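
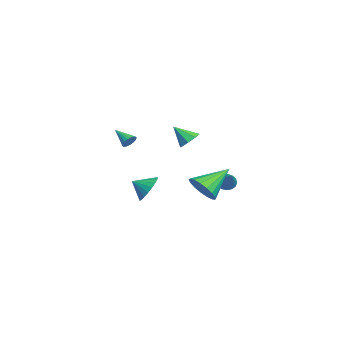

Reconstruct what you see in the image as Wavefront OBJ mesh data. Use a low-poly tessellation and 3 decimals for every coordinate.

v -0.349 3.104 -0.489
v -0.066 2.629 -0.746
v 0.889 3.356 0.409
v 0.01 2.855 -0.914
v 0.004 3.138 -0.985
v -0.083 3.413 -0.942
v -0.231 3.618 -0.796
v -0.406 3.704 -0.579
v -0.568 3.653 -0.341
v -0.68 3.477 -0.137
v -0.716 3.214 -0.014
v -0.668 2.927 0
v -0.546 2.68 -0.097
v -0.38 2.53 -0.285
v -0.207 2.511 -0.519
v 1.551 -1.249 -0.288
v 2.41 -1.063 0.145
v 1.469 -2.171 0.268
v 2.146 -0.886 0.4
v 1.779 -0.772 0.537
v 1.373 -0.74 0.53
v 0.998 -0.796 0.382
v 0.718 -0.93 0.118
v 0.582 -1.12 -0.216
v 0.613 -1.332 -0.562
v 0.807 -1.529 -0.862
v 1.129 -1.679 -1.062
v 1.524 -1.753 -1.128
v 1.924 -1.741 -1.049
v 2.259 -1.643 -0.839
v 2.472 -1.478 -0.533
v 2.525 -1.272 -0.185
v -1.887 1.096 2.185
v -1.153 0.982 2.29
v -2.173 0.164 3.175
v -1.36 1.401 2.623
v -1.876 1.641 2.7
v -2.398 1.562 2.474
v -2.62 1.21 2.079
v -2.413 0.791 1.746
v -1.897 0.551 1.669
v -1.375 0.63 1.895
v -3.308 -2.334 1.647
v -3.132 -2.126 2.09
v -4.052 -3.166 2.333
v -3.294 -2.011 2.054
v -3.459 -1.944 1.956
v -3.601 -1.937 1.811
v -3.698 -1.99 1.641
v -3.736 -2.096 1.472
v -3.708 -2.237 1.33
v -3.62 -2.394 1.236
v -3.484 -2.541 1.204
v -3.321 -2.657 1.24
v -3.157 -2.724 1.338
v -3.015 -2.731 1.483
v -2.918 -2.678 1.653
v -2.88 -2.572 1.822
v -2.908 -2.43 1.965
v -2.996 -2.274 2.059
v 4.336 1.593 0.719
v 5.043 1.463 1.413
v 3.464 3.067 1.881
v 5.226 1.799 1.125
v 5.205 2.087 0.743
v 4.984 2.262 0.356
v 4.616 2.284 0.052
v 4.182 2.147 -0.099
v 3.785 1.884 -0.063
v 3.513 1.553 0.152
v 3.43 1.232 0.497
v 3.554 0.994 0.893
v 3.858 0.892 1.249
v 4.271 0.951 1.483
v 4.698 1.158 1.543
f 2 1 4
f 2 4 3
f 4 1 5
f 4 5 3
f 5 1 6
f 5 6 3
f 6 1 7
f 6 7 3
f 7 1 8
f 7 8 3
f 8 1 9
f 8 9 3
f 9 1 10
f 9 10 3
f 10 1 11
f 10 11 3
f 11 1 12
f 11 12 3
f 12 1 13
f 12 13 3
f 13 1 14
f 13 14 3
f 14 1 15
f 14 15 3
f 15 1 2
f 15 2 3
f 17 16 19
f 17 19 18
f 19 16 20
f 19 20 18
f 20 16 21
f 20 21 18
f 21 16 22
f 21 22 18
f 22 16 23
f 22 23 18
f 23 16 24
f 23 24 18
f 24 16 25
f 24 25 18
f 25 16 26
f 25 26 18
f 26 16 27
f 26 27 18
f 27 16 28
f 27 28 18
f 28 16 29
f 28 29 18
f 29 16 30
f 29 30 18
f 30 16 31
f 30 31 18
f 31 16 32
f 31 32 18
f 32 16 17
f 32 17 18
f 34 33 36
f 34 36 35
f 36 33 37
f 36 37 35
f 37 33 38
f 37 38 35
f 38 33 39
f 38 39 35
f 39 33 40
f 39 40 35
f 40 33 41
f 40 41 35
f 41 33 42
f 41 42 35
f 42 33 34
f 42 34 35
f 44 43 46
f 44 46 45
f 46 43 47
f 46 47 45
f 47 43 48
f 47 48 45
f 48 43 49
f 48 49 45
f 49 43 50
f 49 50 45
f 50 43 51
f 50 51 45
f 51 43 52
f 51 52 45
f 52 43 53
f 52 53 45
f 53 43 54
f 53 54 45
f 54 43 55
f 54 55 45
f 55 43 56
f 55 56 45
f 56 43 57
f 56 57 45
f 57 43 58
f 57 58 45
f 58 43 59
f 58 59 45
f 59 43 60
f 59 60 45
f 60 43 44
f 60 44 45
f 62 61 64
f 62 64 63
f 64 61 65
f 64 65 63
f 65 61 66
f 65 66 63
f 66 61 67
f 66 67 63
f 67 61 68
f 67 68 63
f 68 61 69
f 68 69 63
f 69 61 70
f 69 70 63
f 70 61 71
f 70 71 63
f 71 61 72
f 71 72 63
f 72 61 73
f 72 73 63
f 73 61 74
f 73 74 63
f 74 61 75
f 74 75 63
f 75 61 62
f 75 62 63



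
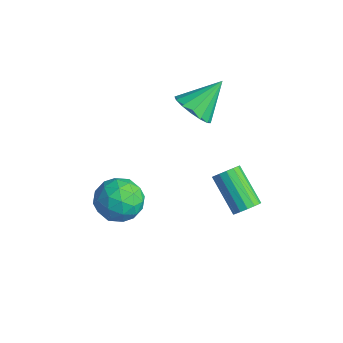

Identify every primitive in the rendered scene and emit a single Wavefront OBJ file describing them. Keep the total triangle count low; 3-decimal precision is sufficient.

v -1.089 -0.914 -3.251
v -0.44 -0.562 -2.416
v -1.26 -2.518 -2.444
v -0.611 -2.166 -1.609
v -1.631 -1.737 -1.741
v -1.526 -0.746 -2.24
v -0.174 -2.334 -2.62
v -0.069 -1.343 -3.119
v 0.125 -1.44 -2.025
v -0.776 -1.071 -1.482
v -0.924 -2.009 -3.378
v -1.825 -1.64 -2.835
v -0.749 -0.597 -2.904
v -0.951 -2.483 -1.956
v -1.55 -2.23 -2.034
v -1.169 -2.024 -1.542
v -1.387 -0.705 -2.801
v -1.006 -0.499 -2.31
v -1.707 -1.189 -1.914
v -0.694 -2.581 -2.55
v -0.313 -2.375 -2.059
v -0.531 -1.056 -3.318
v -0.15 -0.85 -2.826
v 0.007 -1.891 -2.946
v -0.036 -0.907 -2.184
v -0.137 -1.849 -1.709
v 0.12 -1.948 -2.304
v 0.182 -1.366 -2.597
v -0.566 -0.69 -1.864
v -0.666 -1.632 -1.39
v -1.266 -1.38 -1.468
v -1.204 -0.797 -1.761
v -0.234 -1.206 -1.635
v -1.034 -1.448 -3.47
v -1.134 -2.39 -2.996
v -0.496 -2.283 -3.099
v -0.434 -1.7 -3.392
v -1.563 -1.231 -3.151
v -1.664 -2.173 -2.676
v -1.882 -1.714 -2.263
v -1.82 -1.132 -2.556
v -1.466 -1.874 -3.225
v 2.064 2.776 -3.056
v 2.443 2.859 -2.559
v 0.874 2.887 -1.368
v 0.496 2.804 -1.864
v 2.371 3.16 -2.661
v 0.802 3.189 -1.47
v 2.216 3.358 -2.869
v 0.648 3.387 -1.678
v 2.021 3.4 -3.127
v 0.453 3.429 -1.936
v 1.838 3.275 -3.366
v 0.269 3.304 -2.175
v 1.715 3.016 -3.522
v 0.146 3.045 -2.33
v 1.686 2.693 -3.552
v 0.117 2.721 -2.361
v 1.758 2.391 -3.45
v 0.189 2.42 -2.259
v 1.912 2.193 -3.242
v 0.344 2.222 -2.051
v 2.107 2.151 -2.984
v 0.539 2.18 -1.793
v 2.291 2.276 -2.745
v 0.722 2.305 -1.554
v 2.414 2.535 -2.59
v 0.845 2.564 -1.398
v -1.866 2.757 0.382
v -1.507 3.336 -0.322
v -1.814 4.203 1.598
v -2.011 3.384 -0.357
v -2.476 3.263 -0.194
v -2.777 3.007 0.124
v -2.834 2.683 0.51
v -2.632 2.38 0.863
v -2.224 2.177 1.086
v -1.72 2.13 1.121
v -1.255 2.251 0.958
v -0.954 2.507 0.64
v -0.897 2.831 0.254
v -1.099 3.134 -0.099
f 1 38 17
f 38 12 41
f 17 41 6
f 38 41 17
f 1 17 13
f 17 6 18
f 13 18 2
f 17 18 13
f 1 13 22
f 13 2 23
f 22 23 8
f 13 23 22
f 1 22 34
f 22 8 37
f 34 37 11
f 22 37 34
f 1 34 38
f 34 11 42
f 38 42 12
f 34 42 38
f 2 18 29
f 18 6 32
f 29 32 10
f 18 32 29
f 6 41 19
f 41 12 40
f 19 40 5
f 41 40 19
f 12 42 39
f 42 11 35
f 39 35 3
f 42 35 39
f 11 37 36
f 37 8 24
f 36 24 7
f 37 24 36
f 8 23 28
f 23 2 25
f 28 25 9
f 23 25 28
f 4 30 16
f 30 10 31
f 16 31 5
f 30 31 16
f 4 16 14
f 16 5 15
f 14 15 3
f 16 15 14
f 4 14 21
f 14 3 20
f 21 20 7
f 14 20 21
f 4 21 26
f 21 7 27
f 26 27 9
f 21 27 26
f 4 26 30
f 26 9 33
f 30 33 10
f 26 33 30
f 5 31 19
f 31 10 32
f 19 32 6
f 31 32 19
f 3 15 39
f 15 5 40
f 39 40 12
f 15 40 39
f 7 20 36
f 20 3 35
f 36 35 11
f 20 35 36
f 9 27 28
f 27 7 24
f 28 24 8
f 27 24 28
f 10 33 29
f 33 9 25
f 29 25 2
f 33 25 29
f 44 43 47
f 44 47 45
f 45 47 48
f 45 48 46
f 47 43 49
f 47 49 48
f 48 49 50
f 48 50 46
f 49 43 51
f 49 51 50
f 50 51 52
f 50 52 46
f 51 43 53
f 51 53 52
f 52 53 54
f 52 54 46
f 53 43 55
f 53 55 54
f 54 55 56
f 54 56 46
f 55 43 57
f 55 57 56
f 56 57 58
f 56 58 46
f 57 43 59
f 57 59 58
f 58 59 60
f 58 60 46
f 59 43 61
f 59 61 60
f 60 61 62
f 60 62 46
f 61 43 63
f 61 63 62
f 62 63 64
f 62 64 46
f 63 43 65
f 63 65 64
f 64 65 66
f 64 66 46
f 65 43 67
f 65 67 66
f 66 67 68
f 66 68 46
f 67 43 44
f 67 44 68
f 68 44 45
f 68 45 46
f 70 69 72
f 70 72 71
f 72 69 73
f 72 73 71
f 73 69 74
f 73 74 71
f 74 69 75
f 74 75 71
f 75 69 76
f 75 76 71
f 76 69 77
f 76 77 71
f 77 69 78
f 77 78 71
f 78 69 79
f 78 79 71
f 79 69 80
f 79 80 71
f 80 69 81
f 80 81 71
f 81 69 82
f 81 82 71
f 82 69 70
f 82 70 71



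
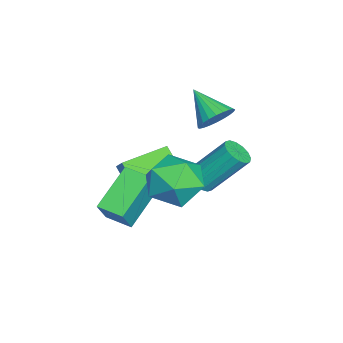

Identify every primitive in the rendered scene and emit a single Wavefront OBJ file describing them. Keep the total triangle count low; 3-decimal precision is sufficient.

v -2.448 -0.302 -3.831
v -3.274 -1.167 -2.651
v -3.585 1.191 -3.531
v -4.41 0.326 -2.351
v -1.79 0.054 -3.109
v -2.615 -0.811 -1.929
v -2.926 1.547 -2.809
v -3.752 0.682 -1.629
v -0.619 -1.052 -3.489
v -2.147 -0.295 -2.37
v -0.208 -0.039 -3.613
v -1.737 0.718 -2.494
v 0.137 -1.218 -2.346
v -1.392 -0.461 -1.227
v 0.547 -0.205 -2.47
v -0.981 0.552 -1.351
v -1.88 2.183 -1.998
v -1.276 2.079 -1.849
v -1.437 3.433 -0.253
v -2.04 3.537 -0.402
v -1.269 2.328 -2.06
v -1.43 3.682 -0.463
v -1.426 2.538 -2.254
v -1.587 3.892 -0.657
v -1.704 2.653 -2.379
v -1.865 4.007 -0.783
v -2.029 2.642 -2.403
v -2.19 3.996 -0.806
v -2.314 2.508 -2.318
v -2.475 3.862 -0.721
v -2.483 2.287 -2.147
v -2.644 3.641 -0.551
v -2.49 2.038 -1.937
v -2.651 3.392 -0.34
v -2.333 1.828 -1.743
v -2.494 3.182 -0.146
v -2.055 1.713 -1.617
v -2.216 3.067 -0.021
v -1.73 1.724 -1.594
v -1.891 3.078 0.003
v -1.445 1.858 -1.679
v -1.606 3.212 -0.082
v -2.62 2.676 0.88
v -2.237 2.056 0.575
v -3.46 1.704 1.8
v -2.056 2.126 0.814
v -1.961 2.28 1.064
v -1.966 2.494 1.286
v -2.071 2.736 1.446
v -2.259 2.969 1.519
v -2.502 3.157 1.496
v -2.763 3.272 1.379
v -3.002 3.296 1.186
v -3.183 3.226 0.946
v -3.278 3.072 0.697
v -3.273 2.858 0.475
v -3.168 2.616 0.315
v -2.98 2.383 0.241
v -2.737 2.195 0.265
v -2.476 2.08 0.382
v -0.568 1.519 -0.687
v 0.146 2.414 -1.109
v 0.894 0.906 0.489
v 1.608 1.801 0.067
v 0.646 2.068 0.769
v -0.257 2.446 0.042
v 1.297 0.874 -0.662
v 0.394 1.252 -1.389
v 1.299 2.015 -1.093
v 0.897 2.752 -0.209
v 0.143 0.568 -0.411
v -0.259 1.305 0.473
f 2 4 1
f 5 2 1
f 1 4 3
f 3 5 1
f 2 8 4
f 6 2 5
f 6 8 2
f 4 8 3
f 7 5 3
f 3 8 7
f 7 6 5
f 8 6 7
f 10 12 9
f 13 10 9
f 9 12 11
f 11 13 9
f 10 16 12
f 14 10 13
f 14 16 10
f 12 16 11
f 15 13 11
f 11 16 15
f 15 14 13
f 16 14 15
f 18 17 21
f 18 21 19
f 19 21 22
f 19 22 20
f 21 17 23
f 21 23 22
f 22 23 24
f 22 24 20
f 23 17 25
f 23 25 24
f 24 25 26
f 24 26 20
f 25 17 27
f 25 27 26
f 26 27 28
f 26 28 20
f 27 17 29
f 27 29 28
f 28 29 30
f 28 30 20
f 29 17 31
f 29 31 30
f 30 31 32
f 30 32 20
f 31 17 33
f 31 33 32
f 32 33 34
f 32 34 20
f 33 17 35
f 33 35 34
f 34 35 36
f 34 36 20
f 35 17 37
f 35 37 36
f 36 37 38
f 36 38 20
f 37 17 39
f 37 39 38
f 38 39 40
f 38 40 20
f 39 17 41
f 39 41 40
f 40 41 42
f 40 42 20
f 41 17 18
f 41 18 42
f 42 18 19
f 42 19 20
f 44 43 46
f 44 46 45
f 46 43 47
f 46 47 45
f 47 43 48
f 47 48 45
f 48 43 49
f 48 49 45
f 49 43 50
f 49 50 45
f 50 43 51
f 50 51 45
f 51 43 52
f 51 52 45
f 52 43 53
f 52 53 45
f 53 43 54
f 53 54 45
f 54 43 55
f 54 55 45
f 55 43 56
f 55 56 45
f 56 43 57
f 56 57 45
f 57 43 58
f 57 58 45
f 58 43 59
f 58 59 45
f 59 43 60
f 59 60 45
f 60 43 44
f 60 44 45
f 61 72 66
f 61 66 62
f 61 62 68
f 61 68 71
f 61 71 72
f 62 66 70
f 66 72 65
f 72 71 63
f 71 68 67
f 68 62 69
f 64 70 65
f 64 65 63
f 64 63 67
f 64 67 69
f 64 69 70
f 65 70 66
f 63 65 72
f 67 63 71
f 69 67 68
f 70 69 62



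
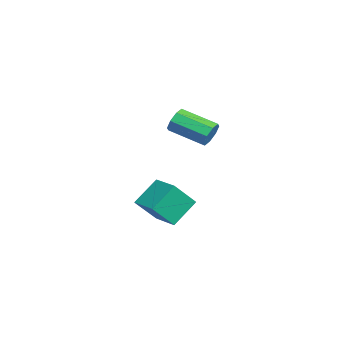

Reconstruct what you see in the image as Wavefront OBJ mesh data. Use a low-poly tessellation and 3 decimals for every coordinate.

v 0.758 -0.539 3.56
v 1.215 -0.492 4.202
v 0.36 -2.274 4.942
v -0.098 -2.321 4.3
v 0.686 -0.209 4.274
v -0.169 -1.99 5.014
v 0.199 -0.119 3.928
v -0.656 -1.9 4.667
v 0.039 -0.275 3.366
v -0.816 -2.056 4.106
v 0.3 -0.586 2.918
v -0.555 -2.368 3.658
v 0.829 -0.87 2.846
v -0.026 -2.651 3.586
v 1.316 -0.96 3.193
v 0.461 -2.741 3.932
v 1.476 -0.804 3.754
v 0.621 -2.585 4.494
v -2.727 -2.078 -2.287
v -2.194 -3.221 -0.853
v -1.297 -1.194 -2.114
v -0.764 -2.337 -0.68
v -1.856 -3.243 -3.54
v -1.323 -4.386 -2.106
v -0.426 -2.359 -3.367
v 0.107 -3.502 -1.933
f 2 1 5
f 2 5 3
f 3 5 6
f 3 6 4
f 5 1 7
f 5 7 6
f 6 7 8
f 6 8 4
f 7 1 9
f 7 9 8
f 8 9 10
f 8 10 4
f 9 1 11
f 9 11 10
f 10 11 12
f 10 12 4
f 11 1 13
f 11 13 12
f 12 13 14
f 12 14 4
f 13 1 15
f 13 15 14
f 14 15 16
f 14 16 4
f 15 1 17
f 15 17 16
f 16 17 18
f 16 18 4
f 17 1 2
f 17 2 18
f 18 2 3
f 18 3 4
f 20 22 19
f 23 20 19
f 19 22 21
f 21 23 19
f 20 26 22
f 24 20 23
f 24 26 20
f 22 26 21
f 25 23 21
f 21 26 25
f 25 24 23
f 26 24 25



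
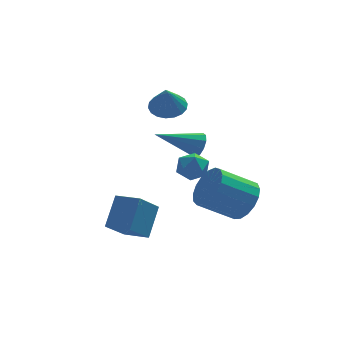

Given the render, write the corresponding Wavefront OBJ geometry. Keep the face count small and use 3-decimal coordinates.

v 1.331 2.917 3.327
v 1.847 2.238 3.111
v 1.149 2.363 4.633
v 2.101 2.497 3.257
v 2.203 2.84 3.416
v 2.132 3.198 3.558
v 1.902 3.501 3.654
v 1.559 3.687 3.685
v 1.171 3.721 3.646
v 0.815 3.596 3.543
v 0.56 3.336 3.398
v 0.459 2.993 3.238
v 0.53 2.635 3.096
v 0.759 2.333 3
v 1.102 2.146 2.969
v 1.49 2.112 3.008
v 3.952 -1.314 -0.522
v 4.416 -0.644 0.202
v 2.772 -0.676 1.286
v 2.308 -1.346 0.562
v 4.187 -0.322 -0.138
v 2.542 -0.353 0.946
v 3.903 -0.226 -0.565
v 2.258 -0.258 0.519
v 3.631 -0.38 -0.983
v 1.986 -0.412 0.101
v 3.432 -0.748 -1.295
v 1.788 -0.78 -0.211
v 3.353 -1.246 -1.43
v 1.708 -1.277 -0.346
v 3.411 -1.759 -1.357
v 1.766 -1.791 -0.273
v 3.593 -2.171 -1.092
v 1.948 -2.202 -0.009
v 3.857 -2.386 -0.698
v 2.212 -2.417 0.386
v 4.143 -2.356 -0.262
v 2.499 -2.387 0.822
v 4.386 -2.087 0.113
v 2.741 -2.118 1.197
v 4.529 -1.641 0.343
v 2.884 -1.672 1.427
v 4.54 -1.12 0.375
v 2.895 -1.152 1.459
v 2.07 -0.704 2.756
v 2.305 -0.332 3.274
v 0.15 -0.676 3.604
v 2.176 -0.069 2.973
v 2.007 -0.048 2.589
v 1.862 -0.278 2.269
v 1.797 -0.671 2.134
v 1.836 -1.077 2.238
v 1.965 -1.34 2.539
v 2.134 -1.361 2.923
v 2.279 -1.13 3.243
v 2.344 -0.737 3.378
v 1.582 -2.229 3.203
v 2.08 -2.785 2.987
v 0.72 -2.695 2.413
v 1.218 -3.251 2.197
v 0.916 -3.257 2.914
v 1.448 -2.969 3.402
v 1.352 -2.511 1.998
v 1.884 -2.223 2.486
v 1.938 -2.96 2.242
v 1.669 -3.421 2.808
v 1.131 -2.059 2.592
v 0.862 -2.52 3.158
v -2.115 -1.305 -1.493
v -1.505 -0.278 -0.255
v -1.186 -0.506 -2.613
v -0.576 0.52 -1.375
v -1.164 -2.12 -1.285
v -0.554 -1.094 -0.047
v -0.235 -1.322 -2.405
v 0.375 -0.295 -1.167
f 2 1 4
f 2 4 3
f 4 1 5
f 4 5 3
f 5 1 6
f 5 6 3
f 6 1 7
f 6 7 3
f 7 1 8
f 7 8 3
f 8 1 9
f 8 9 3
f 9 1 10
f 9 10 3
f 10 1 11
f 10 11 3
f 11 1 12
f 11 12 3
f 12 1 13
f 12 13 3
f 13 1 14
f 13 14 3
f 14 1 15
f 14 15 3
f 15 1 16
f 15 16 3
f 16 1 2
f 16 2 3
f 18 17 21
f 18 21 19
f 19 21 22
f 19 22 20
f 21 17 23
f 21 23 22
f 22 23 24
f 22 24 20
f 23 17 25
f 23 25 24
f 24 25 26
f 24 26 20
f 25 17 27
f 25 27 26
f 26 27 28
f 26 28 20
f 27 17 29
f 27 29 28
f 28 29 30
f 28 30 20
f 29 17 31
f 29 31 30
f 30 31 32
f 30 32 20
f 31 17 33
f 31 33 32
f 32 33 34
f 32 34 20
f 33 17 35
f 33 35 34
f 34 35 36
f 34 36 20
f 35 17 37
f 35 37 36
f 36 37 38
f 36 38 20
f 37 17 39
f 37 39 38
f 38 39 40
f 38 40 20
f 39 17 41
f 39 41 40
f 40 41 42
f 40 42 20
f 41 17 43
f 41 43 42
f 42 43 44
f 42 44 20
f 43 17 18
f 43 18 44
f 44 18 19
f 44 19 20
f 46 45 48
f 46 48 47
f 48 45 49
f 48 49 47
f 49 45 50
f 49 50 47
f 50 45 51
f 50 51 47
f 51 45 52
f 51 52 47
f 52 45 53
f 52 53 47
f 53 45 54
f 53 54 47
f 54 45 55
f 54 55 47
f 55 45 56
f 55 56 47
f 56 45 46
f 56 46 47
f 57 68 62
f 57 62 58
f 57 58 64
f 57 64 67
f 57 67 68
f 58 62 66
f 62 68 61
f 68 67 59
f 67 64 63
f 64 58 65
f 60 66 61
f 60 61 59
f 60 59 63
f 60 63 65
f 60 65 66
f 61 66 62
f 59 61 68
f 63 59 67
f 65 63 64
f 66 65 58
f 70 72 69
f 73 70 69
f 69 72 71
f 71 73 69
f 70 76 72
f 74 70 73
f 74 76 70
f 72 76 71
f 75 73 71
f 71 76 75
f 75 74 73
f 76 74 75



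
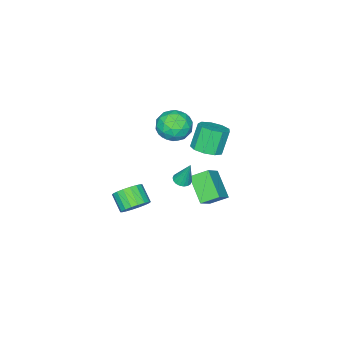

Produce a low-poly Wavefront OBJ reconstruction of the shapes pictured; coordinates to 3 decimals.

v -0.86 -0.104 4.132
v -0.13 -0.476 3.257
v -1.33 -1.944 4.523
v -0.6 -2.316 3.648
v -0.143 -1.831 4.644
v 0.147 -0.693 4.403
v -1.607 -1.727 3.377
v -1.317 -0.589 3.136
v -0.592 -1.479 2.791
v 0.313 -1.543 3.574
v -1.773 -0.877 4.206
v -0.868 -0.941 4.989
v -0.454 -0.128 3.66
v -1.006 -2.292 4.12
v -0.737 -2.007 4.705
v -0.308 -2.225 4.191
v -0.291 -0.256 4.334
v 0.138 -0.475 3.82
v 0.131 -1.272 4.635
v -1.598 -1.945 3.96
v -1.169 -2.164 3.446
v -1.152 -0.195 3.589
v -0.723 -0.413 3.075
v -1.591 -1.148 3.145
v -0.296 -0.936 2.872
v -0.572 -2.018 3.102
v -1.164 -1.671 2.942
v -0.994 -1.003 2.801
v 0.236 -0.974 3.332
v -0.04 -2.056 3.562
v 0.228 -1.771 4.148
v 0.399 -1.102 4.006
v -0.035 -1.564 3.058
v -1.42 -0.364 4.218
v -1.696 -1.446 4.448
v -1.859 -1.318 3.774
v -1.688 -0.649 3.632
v -0.888 -0.402 4.678
v -1.164 -1.484 4.908
v -0.466 -1.417 4.979
v -0.296 -0.749 4.838
v -1.425 -0.856 4.722
v -4.066 -1.991 -3.664
v -4.787 -1.09 -3.023
v -3.321 -0.492 -4.932
v -4.041 0.409 -4.291
v -2.799 -1.729 -2.609
v -3.519 -0.828 -1.968
v -2.053 -0.23 -3.877
v -2.774 0.671 -3.236
v -0.979 1.058 2.713
v -0.44 0.264 2.955
v -1.222 0.207 4.509
v -1.761 1.002 4.267
v -0.116 0.829 3.14
v -0.897 0.772 4.693
v -0.195 1.501 3.124
v -0.977 1.444 4.678
v -0.641 1.966 2.917
v -1.423 1.909 4.47
v -1.245 2.007 2.614
v -2.027 1.95 4.167
v -1.725 1.603 2.358
v -2.507 1.546 3.911
v -1.856 0.945 2.268
v -2.638 0.888 3.821
v -1.576 0.34 2.386
v -2.358 0.283 3.94
v -1.017 0.071 2.658
v -1.799 0.014 4.211
v 2.514 2.123 2.85
v 3.084 2.12 2.868
v 2.466 2.697 4.45
v 3.031 2.353 2.783
v 2.876 2.541 2.711
v 2.65 2.646 2.667
v 2.396 2.647 2.659
v 2.166 2.545 2.689
v 2.005 2.359 2.75
v 1.944 2.127 2.832
v 1.997 1.893 2.917
v 2.151 1.706 2.989
v 2.378 1.601 3.033
v 2.632 1.599 3.042
v 2.862 1.702 3.012
v 3.023 1.887 2.95
v 0.428 -3.329 -4.326
v 1.129 -3.043 -3.672
v 0.732 -4.064 -2.8
v 0.032 -4.351 -3.454
v 0.775 -2.802 -3.55
v 0.378 -3.823 -2.678
v 0.353 -2.665 -3.582
v -0.044 -3.686 -2.711
v -0.055 -2.66 -3.761
v -0.451 -3.681 -2.89
v -0.366 -2.787 -4.053
v -0.763 -3.809 -3.181
v -0.52 -3.022 -4.398
v -0.917 -4.043 -3.526
v -0.487 -3.318 -4.729
v -0.884 -4.339 -3.857
v -0.272 -3.616 -4.98
v -0.669 -4.637 -4.108
v 0.082 -3.857 -5.102
v -0.315 -4.878 -4.23
v 0.504 -3.994 -5.069
v 0.107 -5.015 -4.198
v 0.911 -3.999 -4.89
v 0.515 -5.02 -4.019
v 1.223 -3.871 -4.599
v 0.826 -4.893 -3.727
v 1.377 -3.637 -4.254
v 0.98 -4.658 -3.382
v 1.344 -3.341 -3.923
v 0.947 -4.362 -3.051
f 1 38 17
f 38 12 41
f 17 41 6
f 38 41 17
f 1 17 13
f 17 6 18
f 13 18 2
f 17 18 13
f 1 13 22
f 13 2 23
f 22 23 8
f 13 23 22
f 1 22 34
f 22 8 37
f 34 37 11
f 22 37 34
f 1 34 38
f 34 11 42
f 38 42 12
f 34 42 38
f 2 18 29
f 18 6 32
f 29 32 10
f 18 32 29
f 6 41 19
f 41 12 40
f 19 40 5
f 41 40 19
f 12 42 39
f 42 11 35
f 39 35 3
f 42 35 39
f 11 37 36
f 37 8 24
f 36 24 7
f 37 24 36
f 8 23 28
f 23 2 25
f 28 25 9
f 23 25 28
f 4 30 16
f 30 10 31
f 16 31 5
f 30 31 16
f 4 16 14
f 16 5 15
f 14 15 3
f 16 15 14
f 4 14 21
f 14 3 20
f 21 20 7
f 14 20 21
f 4 21 26
f 21 7 27
f 26 27 9
f 21 27 26
f 4 26 30
f 26 9 33
f 30 33 10
f 26 33 30
f 5 31 19
f 31 10 32
f 19 32 6
f 31 32 19
f 3 15 39
f 15 5 40
f 39 40 12
f 15 40 39
f 7 20 36
f 20 3 35
f 36 35 11
f 20 35 36
f 9 27 28
f 27 7 24
f 28 24 8
f 27 24 28
f 10 33 29
f 33 9 25
f 29 25 2
f 33 25 29
f 44 46 43
f 47 44 43
f 43 46 45
f 45 47 43
f 44 50 46
f 48 44 47
f 48 50 44
f 46 50 45
f 49 47 45
f 45 50 49
f 49 48 47
f 50 48 49
f 52 51 55
f 52 55 53
f 53 55 56
f 53 56 54
f 55 51 57
f 55 57 56
f 56 57 58
f 56 58 54
f 57 51 59
f 57 59 58
f 58 59 60
f 58 60 54
f 59 51 61
f 59 61 60
f 60 61 62
f 60 62 54
f 61 51 63
f 61 63 62
f 62 63 64
f 62 64 54
f 63 51 65
f 63 65 64
f 64 65 66
f 64 66 54
f 65 51 67
f 65 67 66
f 66 67 68
f 66 68 54
f 67 51 69
f 67 69 68
f 68 69 70
f 68 70 54
f 69 51 52
f 69 52 70
f 70 52 53
f 70 53 54
f 72 71 74
f 72 74 73
f 74 71 75
f 74 75 73
f 75 71 76
f 75 76 73
f 76 71 77
f 76 77 73
f 77 71 78
f 77 78 73
f 78 71 79
f 78 79 73
f 79 71 80
f 79 80 73
f 80 71 81
f 80 81 73
f 81 71 82
f 81 82 73
f 82 71 83
f 82 83 73
f 83 71 84
f 83 84 73
f 84 71 85
f 84 85 73
f 85 71 86
f 85 86 73
f 86 71 72
f 86 72 73
f 88 87 91
f 88 91 89
f 89 91 92
f 89 92 90
f 91 87 93
f 91 93 92
f 92 93 94
f 92 94 90
f 93 87 95
f 93 95 94
f 94 95 96
f 94 96 90
f 95 87 97
f 95 97 96
f 96 97 98
f 96 98 90
f 97 87 99
f 97 99 98
f 98 99 100
f 98 100 90
f 99 87 101
f 99 101 100
f 100 101 102
f 100 102 90
f 101 87 103
f 101 103 102
f 102 103 104
f 102 104 90
f 103 87 105
f 103 105 104
f 104 105 106
f 104 106 90
f 105 87 107
f 105 107 106
f 106 107 108
f 106 108 90
f 107 87 109
f 107 109 108
f 108 109 110
f 108 110 90
f 109 87 111
f 109 111 110
f 110 111 112
f 110 112 90
f 111 87 113
f 111 113 112
f 112 113 114
f 112 114 90
f 113 87 115
f 113 115 114
f 114 115 116
f 114 116 90
f 115 87 88
f 115 88 116
f 116 88 89
f 116 89 90



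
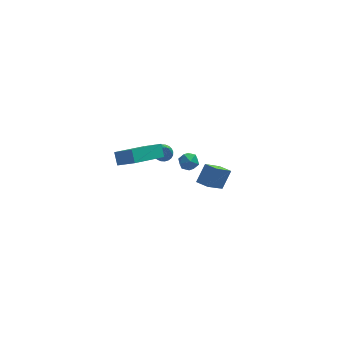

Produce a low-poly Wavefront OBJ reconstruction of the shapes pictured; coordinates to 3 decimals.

v -1.433 3.286 -0.497
v -1.048 3.663 -0.282
v -1.287 2.414 0.777
v -1.242 3.748 -0.202
v -1.465 3.762 -0.167
v -1.683 3.704 -0.182
v -1.863 3.582 -0.245
v -1.978 3.415 -0.346
v -2.009 3.228 -0.47
v -1.953 3.05 -0.599
v -1.817 2.909 -0.711
v -1.623 2.824 -0.791
v -1.4 2.81 -0.826
v -1.182 2.868 -0.811
v -1.002 2.99 -0.748
v -0.887 3.157 -0.647
v -0.856 3.344 -0.523
v -0.912 3.521 -0.395
v -1.033 -0.022 2.159
v -0.547 0.07 1.734
v -0.493 -0.81 2.606
v -0.007 -0.718 2.181
v -0.128 -0.271 2.64
v -0.462 0.216 2.364
v -0.578 -0.956 1.976
v -0.912 -0.469 1.7
v -0.266 -0.507 1.621
v 0.012 -0.084 2.032
v -1.052 -0.656 2.308
v -0.774 -0.233 2.719
v 1.984 3.171 -4.282
v 0.961 2.169 -2.929
v 1.41 3.728 -4.303
v 0.387 2.726 -2.95
v 2.593 3.834 -3.33
v 1.57 2.832 -1.977
v 2.019 4.391 -3.351
v 0.996 3.389 -1.998
v -4.525 -1.544 3.554
v -3.681 -2.294 4.381
v -4.615 -0.973 4.164
v -3.77 -1.724 4.991
v -2.81 -0.456 2.789
v -1.965 -1.207 3.616
v -2.899 0.114 3.399
v -2.055 -0.636 4.226
f 2 1 4
f 2 4 3
f 4 1 5
f 4 5 3
f 5 1 6
f 5 6 3
f 6 1 7
f 6 7 3
f 7 1 8
f 7 8 3
f 8 1 9
f 8 9 3
f 9 1 10
f 9 10 3
f 10 1 11
f 10 11 3
f 11 1 12
f 11 12 3
f 12 1 13
f 12 13 3
f 13 1 14
f 13 14 3
f 14 1 15
f 14 15 3
f 15 1 16
f 15 16 3
f 16 1 17
f 16 17 3
f 17 1 18
f 17 18 3
f 18 1 2
f 18 2 3
f 19 30 24
f 19 24 20
f 19 20 26
f 19 26 29
f 19 29 30
f 20 24 28
f 24 30 23
f 30 29 21
f 29 26 25
f 26 20 27
f 22 28 23
f 22 23 21
f 22 21 25
f 22 25 27
f 22 27 28
f 23 28 24
f 21 23 30
f 25 21 29
f 27 25 26
f 28 27 20
f 32 34 31
f 35 32 31
f 31 34 33
f 33 35 31
f 32 38 34
f 36 32 35
f 36 38 32
f 34 38 33
f 37 35 33
f 33 38 37
f 37 36 35
f 38 36 37
f 40 42 39
f 43 40 39
f 39 42 41
f 41 43 39
f 40 46 42
f 44 40 43
f 44 46 40
f 42 46 41
f 45 43 41
f 41 46 45
f 45 44 43
f 46 44 45



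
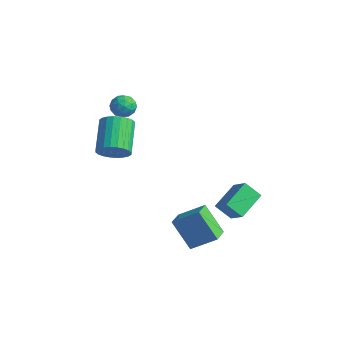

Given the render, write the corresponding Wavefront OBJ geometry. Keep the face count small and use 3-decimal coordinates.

v -0.53 -1.507 0.825
v -0.002 -1.693 1.606
v -1.203 -0.359 2.735
v -1.73 -0.173 1.955
v 0.183 -1.402 1.46
v -1.017 -0.068 2.589
v 0.26 -1.127 1.217
v -0.94 0.206 2.346
v 0.217 -0.91 0.915
v -0.983 0.423 2.044
v 0.06 -0.784 0.599
v -1.14 0.55 1.728
v -0.187 -0.768 0.318
v -1.387 0.566 1.447
v -0.486 -0.864 0.114
v -1.686 0.469 1.243
v -0.791 -1.058 0.018
v -1.992 0.275 1.147
v -1.057 -1.321 0.045
v -2.258 0.013 1.174
v -1.243 -1.612 0.191
v -2.443 -0.278 1.32
v -1.32 -1.886 0.434
v -2.52 -0.553 1.563
v -1.277 -2.103 0.736
v -2.477 -0.77 1.865
v -1.12 -2.23 1.052
v -2.32 -0.896 2.181
v -0.873 -2.246 1.333
v -2.073 -0.912 2.462
v -0.574 -2.149 1.537
v -1.774 -0.816 2.666
v -0.268 -1.955 1.633
v -1.469 -0.622 2.762
v 3.847 2.89 -4.402
v 3.085 2.425 -3.584
v 3.581 4.551 -3.706
v 2.82 4.086 -2.888
v 4.9 2.694 -3.532
v 4.139 2.229 -2.714
v 4.635 4.355 -2.836
v 3.873 3.89 -2.018
v -1.899 0.829 3.288
v -1.194 0.757 2.994
v -2.066 -0.397 3.186
v -1.361 -0.469 2.892
v -1.451 -0.278 3.63
v -1.348 0.48 3.693
v -1.912 -0.12 2.487
v -1.809 0.638 2.55
v -1.201 0.171 2.499
v -0.917 0.073 3.205
v -2.343 0.287 2.975
v -2.059 0.189 3.681
v -1.532 0.901 3.15
v -1.728 -0.541 3.03
v -1.781 -0.429 3.464
v -1.367 -0.471 3.291
v -1.623 0.738 3.561
v -1.208 0.696 3.388
v -1.36 0.087 3.762
v -2.052 -0.336 2.792
v -1.637 -0.378 2.619
v -1.893 0.831 2.889
v -1.479 0.789 2.716
v -1.9 0.273 2.418
v -1.122 0.514 2.686
v -1.22 -0.207 2.626
v -1.544 -0.002 2.388
v -1.483 0.444 2.425
v -0.955 0.457 3.101
v -1.053 -0.264 3.041
v -1.106 -0.152 3.475
v -1.045 0.294 3.512
v -0.959 0.112 2.81
v -2.207 0.624 3.139
v -2.305 -0.097 3.079
v -2.215 0.066 2.668
v -2.154 0.512 2.705
v -2.04 0.567 3.554
v -2.138 -0.154 3.494
v -1.777 -0.084 3.755
v -1.716 0.362 3.792
v -2.301 0.248 3.37
v 4.271 -0.494 -4.754
v 3.061 -0.69 -3.174
v 3.695 0.522 -5.069
v 2.484 0.326 -3.489
v 5.356 0.414 -3.811
v 4.145 0.218 -2.231
v 4.779 1.43 -4.126
v 3.569 1.234 -2.546
f 2 1 5
f 2 5 3
f 3 5 6
f 3 6 4
f 5 1 7
f 5 7 6
f 6 7 8
f 6 8 4
f 7 1 9
f 7 9 8
f 8 9 10
f 8 10 4
f 9 1 11
f 9 11 10
f 10 11 12
f 10 12 4
f 11 1 13
f 11 13 12
f 12 13 14
f 12 14 4
f 13 1 15
f 13 15 14
f 14 15 16
f 14 16 4
f 15 1 17
f 15 17 16
f 16 17 18
f 16 18 4
f 17 1 19
f 17 19 18
f 18 19 20
f 18 20 4
f 19 1 21
f 19 21 20
f 20 21 22
f 20 22 4
f 21 1 23
f 21 23 22
f 22 23 24
f 22 24 4
f 23 1 25
f 23 25 24
f 24 25 26
f 24 26 4
f 25 1 27
f 25 27 26
f 26 27 28
f 26 28 4
f 27 1 29
f 27 29 28
f 28 29 30
f 28 30 4
f 29 1 31
f 29 31 30
f 30 31 32
f 30 32 4
f 31 1 33
f 31 33 32
f 32 33 34
f 32 34 4
f 33 1 2
f 33 2 34
f 34 2 3
f 34 3 4
f 36 38 35
f 39 36 35
f 35 38 37
f 37 39 35
f 36 42 38
f 40 36 39
f 40 42 36
f 38 42 37
f 41 39 37
f 37 42 41
f 41 40 39
f 42 40 41
f 43 80 59
f 80 54 83
f 59 83 48
f 80 83 59
f 43 59 55
f 59 48 60
f 55 60 44
f 59 60 55
f 43 55 64
f 55 44 65
f 64 65 50
f 55 65 64
f 43 64 76
f 64 50 79
f 76 79 53
f 64 79 76
f 43 76 80
f 76 53 84
f 80 84 54
f 76 84 80
f 44 60 71
f 60 48 74
f 71 74 52
f 60 74 71
f 48 83 61
f 83 54 82
f 61 82 47
f 83 82 61
f 54 84 81
f 84 53 77
f 81 77 45
f 84 77 81
f 53 79 78
f 79 50 66
f 78 66 49
f 79 66 78
f 50 65 70
f 65 44 67
f 70 67 51
f 65 67 70
f 46 72 58
f 72 52 73
f 58 73 47
f 72 73 58
f 46 58 56
f 58 47 57
f 56 57 45
f 58 57 56
f 46 56 63
f 56 45 62
f 63 62 49
f 56 62 63
f 46 63 68
f 63 49 69
f 68 69 51
f 63 69 68
f 46 68 72
f 68 51 75
f 72 75 52
f 68 75 72
f 47 73 61
f 73 52 74
f 61 74 48
f 73 74 61
f 45 57 81
f 57 47 82
f 81 82 54
f 57 82 81
f 49 62 78
f 62 45 77
f 78 77 53
f 62 77 78
f 51 69 70
f 69 49 66
f 70 66 50
f 69 66 70
f 52 75 71
f 75 51 67
f 71 67 44
f 75 67 71
f 86 88 85
f 89 86 85
f 85 88 87
f 87 89 85
f 86 92 88
f 90 86 89
f 90 92 86
f 88 92 87
f 91 89 87
f 87 92 91
f 91 90 89
f 92 90 91



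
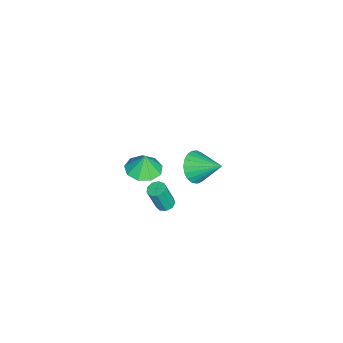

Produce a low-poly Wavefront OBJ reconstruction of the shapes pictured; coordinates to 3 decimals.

v -3.201 1.952 -4.201
v -2.3 1.48 -3.904
v -2.699 3.488 -3.279
v -2.182 1.67 -4.284
v -2.241 1.909 -4.65
v -2.466 2.155 -4.938
v -2.818 2.366 -5.099
v -3.236 2.506 -5.104
v -3.648 2.55 -4.954
v -3.982 2.491 -4.673
v -4.182 2.338 -4.311
v -4.212 2.119 -3.929
v -4.066 1.871 -3.595
v -3.772 1.637 -3.366
v -3.378 1.457 -3.281
v -2.954 1.363 -3.355
v -2.572 1.371 -3.575
v 2.455 1.3 -1.4
v 2.921 1.085 -1.533
v 3.151 0.644 -0.012
v 2.685 0.86 0.12
v 2.967 1.432 -1.439
v 3.197 0.992 0.081
v 2.774 1.718 -1.328
v 3.003 1.277 0.193
v 2.431 1.808 -1.25
v 2.661 1.367 0.271
v 2.1 1.661 -1.242
v 2.33 1.22 0.278
v 1.935 1.345 -1.309
v 2.165 0.904 0.212
v 2.013 1.008 -1.418
v 2.243 0.567 0.102
v 2.299 0.808 -1.519
v 2.528 0.368 0.001
v 2.657 0.839 -1.565
v 2.886 0.398 -0.044
v 3.389 0.357 2.637
v 4.198 0.906 2.577
v 3.411 0.443 3.723
v 3.654 1.297 2.557
v 2.985 1.247 2.574
v 2.506 0.781 2.62
v 2.44 0.116 2.675
v 2.818 -0.436 2.711
v 3.464 -0.618 2.713
v 4.074 -0.343 2.679
v 4.364 0.259 2.626
f 2 1 4
f 2 4 3
f 4 1 5
f 4 5 3
f 5 1 6
f 5 6 3
f 6 1 7
f 6 7 3
f 7 1 8
f 7 8 3
f 8 1 9
f 8 9 3
f 9 1 10
f 9 10 3
f 10 1 11
f 10 11 3
f 11 1 12
f 11 12 3
f 12 1 13
f 12 13 3
f 13 1 14
f 13 14 3
f 14 1 15
f 14 15 3
f 15 1 16
f 15 16 3
f 16 1 17
f 16 17 3
f 17 1 2
f 17 2 3
f 19 18 22
f 19 22 20
f 20 22 23
f 20 23 21
f 22 18 24
f 22 24 23
f 23 24 25
f 23 25 21
f 24 18 26
f 24 26 25
f 25 26 27
f 25 27 21
f 26 18 28
f 26 28 27
f 27 28 29
f 27 29 21
f 28 18 30
f 28 30 29
f 29 30 31
f 29 31 21
f 30 18 32
f 30 32 31
f 31 32 33
f 31 33 21
f 32 18 34
f 32 34 33
f 33 34 35
f 33 35 21
f 34 18 36
f 34 36 35
f 35 36 37
f 35 37 21
f 36 18 19
f 36 19 37
f 37 19 20
f 37 20 21
f 39 38 41
f 39 41 40
f 41 38 42
f 41 42 40
f 42 38 43
f 42 43 40
f 43 38 44
f 43 44 40
f 44 38 45
f 44 45 40
f 45 38 46
f 45 46 40
f 46 38 47
f 46 47 40
f 47 38 48
f 47 48 40
f 48 38 39
f 48 39 40



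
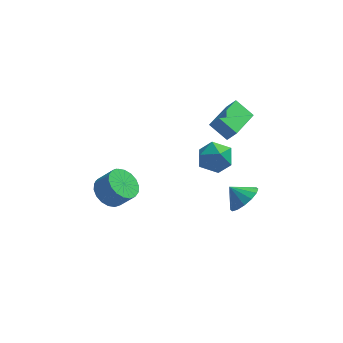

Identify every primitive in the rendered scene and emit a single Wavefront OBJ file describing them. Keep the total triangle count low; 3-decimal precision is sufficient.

v 1.257 -0.538 1.185
v 2.266 -0.654 1.455
v 0.794 -1.506 2.505
v 1.803 -1.622 2.775
v 1.336 -0.686 2.878
v 1.622 -0.088 2.062
v 1.438 -2.072 1.898
v 1.724 -1.474 1.082
v 2.379 -1.602 1.895
v 2.315 -0.745 2.501
v 0.745 -1.415 1.459
v 0.681 -0.558 2.065
v 3.119 -2.605 0.09
v 3.673 -1.889 0.439
v 2.341 -2.355 0.81
v 3.402 -1.677 0.073
v 3.055 -1.714 -0.289
v 2.726 -1.99 -0.549
v 2.502 -2.43 -0.638
v 2.443 -2.918 -0.532
v 2.566 -3.321 -0.259
v 2.837 -3.533 0.107
v 3.183 -3.496 0.468
v 3.513 -3.22 0.728
v 3.737 -2.78 0.817
v 3.795 -2.292 0.711
v -3.809 -2.076 -0.414
v -3.062 -2.099 -1.047
v -2.264 -2.266 -0.1
v -3.011 -2.244 0.534
v -3.092 -1.675 -0.947
v -2.293 -1.843 0
v -3.263 -1.331 -0.742
v -2.465 -1.499 0.206
v -3.543 -1.135 -0.471
v -2.745 -1.302 0.476
v -3.876 -1.125 -0.189
v -3.078 -1.292 0.758
v -4.195 -1.303 0.048
v -3.397 -1.471 0.996
v -4.438 -1.635 0.194
v -3.64 -1.802 1.142
v -4.556 -2.054 0.22
v -3.758 -2.221 1.167
v -4.527 -2.477 0.12
v -3.728 -2.645 1.067
v -4.355 -2.821 -0.086
v -3.557 -2.989 0.862
v -4.075 -3.018 -0.356
v -3.277 -3.185 0.591
v -3.742 -3.028 -0.638
v -2.944 -3.195 0.309
v -3.423 -2.849 -0.876
v -2.625 -3.017 0.072
v -3.18 -2.518 -1.022
v -2.382 -2.685 -0.074
v 1.07 0.965 2.778
v 1.568 0.84 3.468
v 1.833 2.945 2.585
v 2.33 2.82 3.275
v 2.03 0.52 2.005
v 2.527 0.395 2.695
v 2.792 2.5 1.812
v 3.29 2.375 2.502
v -4.445 0.308 -2.429
v -4.155 0.605 -2.876
v -3.184 0.888 -2.058
v -3.475 0.592 -1.611
v -4.354 0.837 -2.72
v -3.384 1.12 -1.902
v -4.582 0.901 -2.471
v -3.612 1.184 -1.654
v -4.767 0.777 -2.209
v -3.797 1.061 -1.391
v -4.85 0.505 -2.017
v -3.88 0.788 -1.199
v -4.804 0.17 -1.955
v -3.834 0.453 -1.138
v -4.644 -0.121 -2.044
v -3.674 0.162 -1.226
v -4.421 -0.276 -2.255
v -3.451 0.007 -1.437
v -4.206 -0.245 -2.521
v -3.235 0.038 -1.704
v -4.066 -0.038 -2.758
v -3.096 0.245 -1.94
v -4.047 0.278 -2.89
v -3.077 0.561 -2.073
f 1 12 6
f 1 6 2
f 1 2 8
f 1 8 11
f 1 11 12
f 2 6 10
f 6 12 5
f 12 11 3
f 11 8 7
f 8 2 9
f 4 10 5
f 4 5 3
f 4 3 7
f 4 7 9
f 4 9 10
f 5 10 6
f 3 5 12
f 7 3 11
f 9 7 8
f 10 9 2
f 14 13 16
f 14 16 15
f 16 13 17
f 16 17 15
f 17 13 18
f 17 18 15
f 18 13 19
f 18 19 15
f 19 13 20
f 19 20 15
f 20 13 21
f 20 21 15
f 21 13 22
f 21 22 15
f 22 13 23
f 22 23 15
f 23 13 24
f 23 24 15
f 24 13 25
f 24 25 15
f 25 13 26
f 25 26 15
f 26 13 14
f 26 14 15
f 28 27 31
f 28 31 29
f 29 31 32
f 29 32 30
f 31 27 33
f 31 33 32
f 32 33 34
f 32 34 30
f 33 27 35
f 33 35 34
f 34 35 36
f 34 36 30
f 35 27 37
f 35 37 36
f 36 37 38
f 36 38 30
f 37 27 39
f 37 39 38
f 38 39 40
f 38 40 30
f 39 27 41
f 39 41 40
f 40 41 42
f 40 42 30
f 41 27 43
f 41 43 42
f 42 43 44
f 42 44 30
f 43 27 45
f 43 45 44
f 44 45 46
f 44 46 30
f 45 27 47
f 45 47 46
f 46 47 48
f 46 48 30
f 47 27 49
f 47 49 48
f 48 49 50
f 48 50 30
f 49 27 51
f 49 51 50
f 50 51 52
f 50 52 30
f 51 27 53
f 51 53 52
f 52 53 54
f 52 54 30
f 53 27 55
f 53 55 54
f 54 55 56
f 54 56 30
f 55 27 28
f 55 28 56
f 56 28 29
f 56 29 30
f 58 60 57
f 61 58 57
f 57 60 59
f 59 61 57
f 58 64 60
f 62 58 61
f 62 64 58
f 60 64 59
f 63 61 59
f 59 64 63
f 63 62 61
f 64 62 63
f 66 65 69
f 66 69 67
f 67 69 70
f 67 70 68
f 69 65 71
f 69 71 70
f 70 71 72
f 70 72 68
f 71 65 73
f 71 73 72
f 72 73 74
f 72 74 68
f 73 65 75
f 73 75 74
f 74 75 76
f 74 76 68
f 75 65 77
f 75 77 76
f 76 77 78
f 76 78 68
f 77 65 79
f 77 79 78
f 78 79 80
f 78 80 68
f 79 65 81
f 79 81 80
f 80 81 82
f 80 82 68
f 81 65 83
f 81 83 82
f 82 83 84
f 82 84 68
f 83 65 85
f 83 85 84
f 84 85 86
f 84 86 68
f 85 65 87
f 85 87 86
f 86 87 88
f 86 88 68
f 87 65 66
f 87 66 88
f 88 66 67
f 88 67 68



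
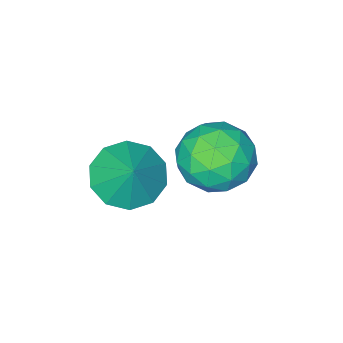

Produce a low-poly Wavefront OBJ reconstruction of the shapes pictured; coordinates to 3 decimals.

v -2.099 1.219 1.922
v -1.291 0.577 1.449
v -3.389 0.163 1.151
v -2.581 -0.479 0.678
v -2.736 -0.5 1.802
v -1.939 0.153 2.279
v -2.741 0.587 0.321
v -1.944 1.24 0.798
v -1.687 0.187 0.459
v -1.685 -0.485 1.375
v -2.995 1.225 1.225
v -2.993 0.553 2.141
v -1.582 0.991 1.753
v -3.098 -0.251 0.847
v -3.19 -0.263 1.508
v -2.715 -0.64 1.23
v -1.963 0.742 2.241
v -1.487 0.364 1.963
v -2.337 -0.269 2.171
v -3.193 0.376 0.637
v -2.717 -0.002 0.359
v -1.965 1.38 1.37
v -1.49 1.003 1.092
v -2.343 1.009 0.429
v -1.34 0.384 0.893
v -2.098 -0.237 0.44
v -2.192 0.39 0.23
v -1.723 0.774 0.511
v -1.338 -0.011 1.432
v -2.096 -0.632 0.978
v -2.188 -0.644 1.639
v -1.719 -0.26 1.919
v -1.571 -0.24 0.85
v -2.584 1.372 1.622
v -3.342 0.751 1.168
v -2.961 1 0.681
v -2.492 1.384 0.961
v -2.582 0.977 2.16
v -3.34 0.356 1.707
v -2.957 -0.034 2.089
v -2.488 0.35 2.37
v -3.109 0.98 1.75
v -0.086 -0.417 1.415
v 0.574 -1.148 1.678
v 0.306 0.317 2.465
v 0.87 -0.749 1.289
v 0.8 -0.223 0.948
v 0.392 0.229 0.786
v -0.199 0.434 0.863
v -0.747 0.315 1.151
v -1.043 -0.084 1.54
v -0.973 -0.61 1.881
v -0.564 -1.062 2.044
v 0.027 -1.267 1.966
f 1 38 17
f 38 12 41
f 17 41 6
f 38 41 17
f 1 17 13
f 17 6 18
f 13 18 2
f 17 18 13
f 1 13 22
f 13 2 23
f 22 23 8
f 13 23 22
f 1 22 34
f 22 8 37
f 34 37 11
f 22 37 34
f 1 34 38
f 34 11 42
f 38 42 12
f 34 42 38
f 2 18 29
f 18 6 32
f 29 32 10
f 18 32 29
f 6 41 19
f 41 12 40
f 19 40 5
f 41 40 19
f 12 42 39
f 42 11 35
f 39 35 3
f 42 35 39
f 11 37 36
f 37 8 24
f 36 24 7
f 37 24 36
f 8 23 28
f 23 2 25
f 28 25 9
f 23 25 28
f 4 30 16
f 30 10 31
f 16 31 5
f 30 31 16
f 4 16 14
f 16 5 15
f 14 15 3
f 16 15 14
f 4 14 21
f 14 3 20
f 21 20 7
f 14 20 21
f 4 21 26
f 21 7 27
f 26 27 9
f 21 27 26
f 4 26 30
f 26 9 33
f 30 33 10
f 26 33 30
f 5 31 19
f 31 10 32
f 19 32 6
f 31 32 19
f 3 15 39
f 15 5 40
f 39 40 12
f 15 40 39
f 7 20 36
f 20 3 35
f 36 35 11
f 20 35 36
f 9 27 28
f 27 7 24
f 28 24 8
f 27 24 28
f 10 33 29
f 33 9 25
f 29 25 2
f 33 25 29
f 44 43 46
f 44 46 45
f 46 43 47
f 46 47 45
f 47 43 48
f 47 48 45
f 48 43 49
f 48 49 45
f 49 43 50
f 49 50 45
f 50 43 51
f 50 51 45
f 51 43 52
f 51 52 45
f 52 43 53
f 52 53 45
f 53 43 54
f 53 54 45
f 54 43 44
f 54 44 45



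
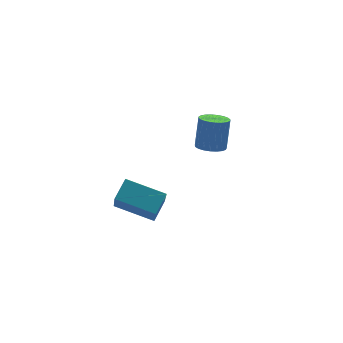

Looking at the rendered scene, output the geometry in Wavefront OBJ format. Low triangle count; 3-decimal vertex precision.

v -2.745 -1.342 -3.161
v -3.108 -2.49 -1.539
v -2.012 -0.726 -2.562
v -2.375 -1.874 -0.939
v -1.325 -2.526 -3.681
v -1.688 -3.674 -2.058
v -0.592 -1.91 -3.081
v -0.955 -3.058 -1.459
v 3.221 1.947 -3.712
v 3.758 1.439 -3.677
v 4.156 1.965 -2.154
v 3.619 2.473 -2.188
v 3.906 1.681 -3.799
v 4.304 2.206 -2.275
v 3.935 1.968 -3.905
v 4.333 2.493 -2.382
v 3.84 2.251 -3.979
v 4.239 2.777 -2.455
v 3.639 2.482 -4.006
v 4.037 3.008 -2.482
v 3.365 2.621 -3.982
v 3.763 3.146 -2.459
v 3.067 2.643 -3.911
v 3.465 3.168 -2.388
v 2.795 2.544 -3.806
v 3.193 3.07 -2.283
v 2.596 2.343 -3.685
v 2.994 2.869 -2.162
v 2.506 2.073 -3.568
v 2.904 2.599 -2.045
v 2.539 1.781 -3.476
v 2.937 2.307 -1.953
v 2.691 1.518 -3.425
v 3.089 2.044 -1.902
v 2.933 1.329 -3.423
v 3.332 1.855 -1.9
v 3.226 1.247 -3.471
v 3.624 1.773 -1.948
v 3.518 1.286 -3.561
v 3.916 1.812 -2.038
f 2 4 1
f 5 2 1
f 1 4 3
f 3 5 1
f 2 8 4
f 6 2 5
f 6 8 2
f 4 8 3
f 7 5 3
f 3 8 7
f 7 6 5
f 8 6 7
f 10 9 13
f 10 13 11
f 11 13 14
f 11 14 12
f 13 9 15
f 13 15 14
f 14 15 16
f 14 16 12
f 15 9 17
f 15 17 16
f 16 17 18
f 16 18 12
f 17 9 19
f 17 19 18
f 18 19 20
f 18 20 12
f 19 9 21
f 19 21 20
f 20 21 22
f 20 22 12
f 21 9 23
f 21 23 22
f 22 23 24
f 22 24 12
f 23 9 25
f 23 25 24
f 24 25 26
f 24 26 12
f 25 9 27
f 25 27 26
f 26 27 28
f 26 28 12
f 27 9 29
f 27 29 28
f 28 29 30
f 28 30 12
f 29 9 31
f 29 31 30
f 30 31 32
f 30 32 12
f 31 9 33
f 31 33 32
f 32 33 34
f 32 34 12
f 33 9 35
f 33 35 34
f 34 35 36
f 34 36 12
f 35 9 37
f 35 37 36
f 36 37 38
f 36 38 12
f 37 9 39
f 37 39 38
f 38 39 40
f 38 40 12
f 39 9 10
f 39 10 40
f 40 10 11
f 40 11 12



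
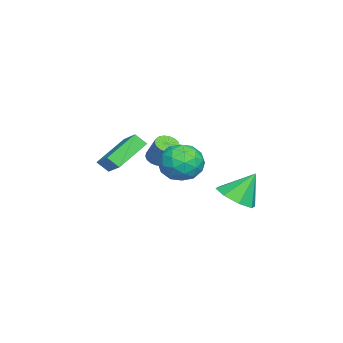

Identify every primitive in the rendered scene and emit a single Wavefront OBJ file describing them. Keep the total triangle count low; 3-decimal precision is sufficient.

v 0.342 -1.838 -0.232
v 0.79 -1.576 -0.571
v 1.347 -1 0.614
v 0.898 -1.262 0.952
v 0.593 -1.383 -0.571
v 1.149 -0.807 0.613
v 0.345 -1.281 -0.505
v 0.902 -0.705 0.68
v 0.097 -1.289 -0.384
v 0.653 -0.713 0.8
v -0.103 -1.406 -0.234
v 0.454 -0.83 0.951
v -0.214 -1.608 -0.083
v 0.342 -1.032 1.102
v -0.216 -1.856 0.038
v 0.341 -1.28 1.223
v -0.107 -2.1 0.106
v 0.45 -1.524 1.291
v 0.091 -2.293 0.107
v 0.647 -1.717 1.291
v 0.338 -2.395 0.04
v 0.895 -1.819 1.225
v 0.587 -2.387 -0.08
v 1.143 -1.811 1.104
v 0.786 -2.27 -0.231
v 1.343 -1.694 0.954
v 0.898 -2.068 -0.382
v 1.454 -1.492 0.803
v 0.899 -1.82 -0.503
v 1.456 -1.244 0.682
v 1.774 -4.474 -0.155
v 0.37 -3.462 0.867
v 1.788 -3.896 -0.708
v 0.384 -2.884 0.314
v 2.976 -3.676 0.706
v 1.572 -2.664 1.728
v 2.99 -3.098 0.153
v 1.586 -2.086 1.175
v 2.477 0.358 0.829
v 3.026 -0.544 0.331
v 0.834 -0.256 0.129
v 1.383 -1.158 -0.369
v 1.283 -1.105 0.793
v 2.299 -0.725 1.225
v 1.561 -0.075 -0.765
v 2.577 0.305 -0.333
v 2.46 -0.811 -0.654
v 2.288 -1.448 0.308
v 1.572 0.648 0.152
v 1.4 0.011 1.114
v 2.896 -0.039 0.641
v 0.964 -0.761 -0.181
v 0.905 -0.73 0.502
v 1.228 -1.26 0.209
v 2.468 -0.146 1.167
v 2.791 -0.676 0.874
v 1.766 -1.006 1.146
v 1.069 -0.124 -0.414
v 1.392 -0.654 -0.707
v 2.632 0.46 0.251
v 2.955 -0.07 -0.042
v 2.094 0.206 -0.686
v 2.886 -0.726 -0.231
v 1.92 -1.087 -0.642
v 2.025 -0.45 -0.875
v 2.622 -0.227 -0.621
v 2.785 -1.1 0.335
v 1.819 -1.461 -0.076
v 1.76 -1.43 0.607
v 2.357 -1.207 0.861
v 2.452 -1.257 -0.244
v 2.041 0.661 0.536
v 1.075 0.3 0.125
v 1.503 0.407 -0.401
v 2.1 0.63 -0.147
v 1.94 0.287 1.102
v 0.974 -0.074 0.691
v 1.238 -0.573 1.081
v 1.835 -0.35 1.335
v 1.408 0.457 0.704
v 3.594 2.419 -1.046
v 4.161 3.264 -1.406
v 3.206 3.281 0.366
v 3.369 3.292 -1.641
v 2.709 2.808 -1.527
v 2.567 2.096 -1.132
v 3.027 1.573 -0.686
v 3.819 1.546 -0.452
v 4.48 2.03 -0.565
v 4.621 2.742 -0.961
f 2 1 5
f 2 5 3
f 3 5 6
f 3 6 4
f 5 1 7
f 5 7 6
f 6 7 8
f 6 8 4
f 7 1 9
f 7 9 8
f 8 9 10
f 8 10 4
f 9 1 11
f 9 11 10
f 10 11 12
f 10 12 4
f 11 1 13
f 11 13 12
f 12 13 14
f 12 14 4
f 13 1 15
f 13 15 14
f 14 15 16
f 14 16 4
f 15 1 17
f 15 17 16
f 16 17 18
f 16 18 4
f 17 1 19
f 17 19 18
f 18 19 20
f 18 20 4
f 19 1 21
f 19 21 20
f 20 21 22
f 20 22 4
f 21 1 23
f 21 23 22
f 22 23 24
f 22 24 4
f 23 1 25
f 23 25 24
f 24 25 26
f 24 26 4
f 25 1 27
f 25 27 26
f 26 27 28
f 26 28 4
f 27 1 29
f 27 29 28
f 28 29 30
f 28 30 4
f 29 1 2
f 29 2 30
f 30 2 3
f 30 3 4
f 32 34 31
f 35 32 31
f 31 34 33
f 33 35 31
f 32 38 34
f 36 32 35
f 36 38 32
f 34 38 33
f 37 35 33
f 33 38 37
f 37 36 35
f 38 36 37
f 39 76 55
f 76 50 79
f 55 79 44
f 76 79 55
f 39 55 51
f 55 44 56
f 51 56 40
f 55 56 51
f 39 51 60
f 51 40 61
f 60 61 46
f 51 61 60
f 39 60 72
f 60 46 75
f 72 75 49
f 60 75 72
f 39 72 76
f 72 49 80
f 76 80 50
f 72 80 76
f 40 56 67
f 56 44 70
f 67 70 48
f 56 70 67
f 44 79 57
f 79 50 78
f 57 78 43
f 79 78 57
f 50 80 77
f 80 49 73
f 77 73 41
f 80 73 77
f 49 75 74
f 75 46 62
f 74 62 45
f 75 62 74
f 46 61 66
f 61 40 63
f 66 63 47
f 61 63 66
f 42 68 54
f 68 48 69
f 54 69 43
f 68 69 54
f 42 54 52
f 54 43 53
f 52 53 41
f 54 53 52
f 42 52 59
f 52 41 58
f 59 58 45
f 52 58 59
f 42 59 64
f 59 45 65
f 64 65 47
f 59 65 64
f 42 64 68
f 64 47 71
f 68 71 48
f 64 71 68
f 43 69 57
f 69 48 70
f 57 70 44
f 69 70 57
f 41 53 77
f 53 43 78
f 77 78 50
f 53 78 77
f 45 58 74
f 58 41 73
f 74 73 49
f 58 73 74
f 47 65 66
f 65 45 62
f 66 62 46
f 65 62 66
f 48 71 67
f 71 47 63
f 67 63 40
f 71 63 67
f 82 81 84
f 82 84 83
f 84 81 85
f 84 85 83
f 85 81 86
f 85 86 83
f 86 81 87
f 86 87 83
f 87 81 88
f 87 88 83
f 88 81 89
f 88 89 83
f 89 81 90
f 89 90 83
f 90 81 82
f 90 82 83



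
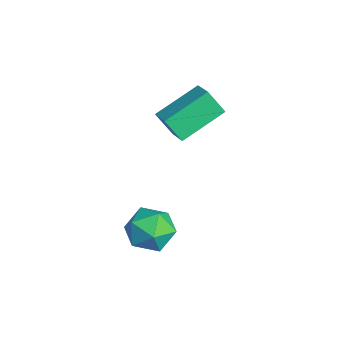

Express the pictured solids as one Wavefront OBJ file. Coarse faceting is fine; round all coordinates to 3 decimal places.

v -1.482 -0.822 2.397
v -1.81 -1.354 3.327
v -1.955 0.851 3.186
v -2.283 0.32 4.116
v -0.577 -0.74 2.764
v -0.905 -1.271 3.694
v -1.05 0.934 3.553
v -1.378 0.402 4.483
v 2.453 -2.079 0.669
v 3.249 -2.603 0.756
v 1.811 -2.857 1.844
v 2.607 -3.381 1.931
v 2.618 -2.453 2.162
v 3.015 -1.972 1.437
v 2.045 -3.488 1.163
v 2.442 -3.007 0.438
v 2.996 -3.474 1.062
v 3.351 -2.835 1.679
v 1.709 -2.625 0.921
v 2.064 -1.986 1.538
f 2 4 1
f 5 2 1
f 1 4 3
f 3 5 1
f 2 8 4
f 6 2 5
f 6 8 2
f 4 8 3
f 7 5 3
f 3 8 7
f 7 6 5
f 8 6 7
f 9 20 14
f 9 14 10
f 9 10 16
f 9 16 19
f 9 19 20
f 10 14 18
f 14 20 13
f 20 19 11
f 19 16 15
f 16 10 17
f 12 18 13
f 12 13 11
f 12 11 15
f 12 15 17
f 12 17 18
f 13 18 14
f 11 13 20
f 15 11 19
f 17 15 16
f 18 17 10



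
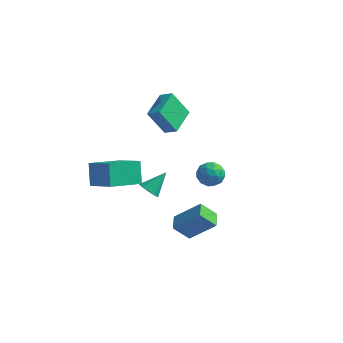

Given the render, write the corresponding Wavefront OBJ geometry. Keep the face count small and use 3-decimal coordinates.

v 1.239 -4.083 -2.571
v 0.415 -4.514 -1.579
v 0.873 -3.127 -2.46
v 0.048 -3.558 -1.468
v 2.712 -3.682 -1.172
v 1.887 -4.113 -0.18
v 2.345 -2.726 -1.061
v 1.521 -3.157 -0.069
v -3.327 2.638 0.203
v -4.32 2.314 1.873
v -3.337 4.534 0.566
v -4.331 4.209 2.236
v -2.489 2.551 0.684
v -3.483 2.226 2.354
v -2.5 4.446 1.047
v -3.493 4.122 2.717
v -2.684 -1.084 -2.094
v -2.123 -1.503 -1.977
v -2.056 0.044 -1.066
v -2.031 -1.329 -2.224
v -2.067 -1.107 -2.445
v -2.226 -0.88 -2.597
v -2.476 -0.693 -2.649
v -2.767 -0.584 -2.592
v -3.041 -0.574 -2.435
v -3.245 -0.664 -2.211
v -3.337 -0.838 -1.964
v -3.301 -1.061 -1.743
v -3.142 -1.288 -1.591
v -2.892 -1.474 -1.539
v -2.601 -1.583 -1.596
v -2.327 -1.594 -1.753
v -3.098 -5.224 1.486
v -3.562 -4.412 2.722
v -4.75 -4.514 0.4
v -5.213 -3.702 1.636
v -1.947 -3.558 0.824
v -2.41 -2.746 2.06
v -3.598 -2.848 -0.262
v -4.062 -2.036 0.974
v 1.2 -1.462 0.781
v 1.613 -0.943 1.365
v 1.447 -2.597 1.615
v 1.86 -2.078 2.199
v 0.987 -2.008 2.085
v 0.834 -1.307 1.57
v 2.226 -2.233 1.41
v 2.073 -1.532 0.895
v 2.247 -1.42 1.754
v 1.481 -1.28 2.171
v 1.579 -2.26 0.809
v 0.813 -2.12 1.226
v 1.385 -1.103 1
v 1.675 -2.437 1.98
v 1.162 -2.395 1.913
v 1.405 -2.091 2.256
v 0.927 -1.317 1.121
v 1.169 -1.012 1.464
v 0.802 -1.637 1.887
v 1.891 -2.528 1.516
v 2.133 -2.223 1.859
v 1.655 -1.449 0.724
v 1.898 -1.145 1.067
v 2.258 -1.903 1.093
v 2 -1.078 1.572
v 2.145 -1.745 2.061
v 2.36 -1.837 1.598
v 2.271 -1.425 1.295
v 1.55 -0.996 1.817
v 1.695 -1.663 2.307
v 1.182 -1.622 2.24
v 1.092 -1.21 1.937
v 1.922 -1.277 2.045
v 1.365 -1.877 0.673
v 1.51 -2.544 1.163
v 1.968 -2.33 1.043
v 1.878 -1.918 0.74
v 0.915 -1.795 0.919
v 1.06 -2.462 1.408
v 0.789 -2.115 1.685
v 0.7 -1.703 1.382
v 1.138 -2.263 0.935
f 2 4 1
f 5 2 1
f 1 4 3
f 3 5 1
f 2 8 4
f 6 2 5
f 6 8 2
f 4 8 3
f 7 5 3
f 3 8 7
f 7 6 5
f 8 6 7
f 10 12 9
f 13 10 9
f 9 12 11
f 11 13 9
f 10 16 12
f 14 10 13
f 14 16 10
f 12 16 11
f 15 13 11
f 11 16 15
f 15 14 13
f 16 14 15
f 18 17 20
f 18 20 19
f 20 17 21
f 20 21 19
f 21 17 22
f 21 22 19
f 22 17 23
f 22 23 19
f 23 17 24
f 23 24 19
f 24 17 25
f 24 25 19
f 25 17 26
f 25 26 19
f 26 17 27
f 26 27 19
f 27 17 28
f 27 28 19
f 28 17 29
f 28 29 19
f 29 17 30
f 29 30 19
f 30 17 31
f 30 31 19
f 31 17 32
f 31 32 19
f 32 17 18
f 32 18 19
f 34 36 33
f 37 34 33
f 33 36 35
f 35 37 33
f 34 40 36
f 38 34 37
f 38 40 34
f 36 40 35
f 39 37 35
f 35 40 39
f 39 38 37
f 40 38 39
f 41 78 57
f 78 52 81
f 57 81 46
f 78 81 57
f 41 57 53
f 57 46 58
f 53 58 42
f 57 58 53
f 41 53 62
f 53 42 63
f 62 63 48
f 53 63 62
f 41 62 74
f 62 48 77
f 74 77 51
f 62 77 74
f 41 74 78
f 74 51 82
f 78 82 52
f 74 82 78
f 42 58 69
f 58 46 72
f 69 72 50
f 58 72 69
f 46 81 59
f 81 52 80
f 59 80 45
f 81 80 59
f 52 82 79
f 82 51 75
f 79 75 43
f 82 75 79
f 51 77 76
f 77 48 64
f 76 64 47
f 77 64 76
f 48 63 68
f 63 42 65
f 68 65 49
f 63 65 68
f 44 70 56
f 70 50 71
f 56 71 45
f 70 71 56
f 44 56 54
f 56 45 55
f 54 55 43
f 56 55 54
f 44 54 61
f 54 43 60
f 61 60 47
f 54 60 61
f 44 61 66
f 61 47 67
f 66 67 49
f 61 67 66
f 44 66 70
f 66 49 73
f 70 73 50
f 66 73 70
f 45 71 59
f 71 50 72
f 59 72 46
f 71 72 59
f 43 55 79
f 55 45 80
f 79 80 52
f 55 80 79
f 47 60 76
f 60 43 75
f 76 75 51
f 60 75 76
f 49 67 68
f 67 47 64
f 68 64 48
f 67 64 68
f 50 73 69
f 73 49 65
f 69 65 42
f 73 65 69



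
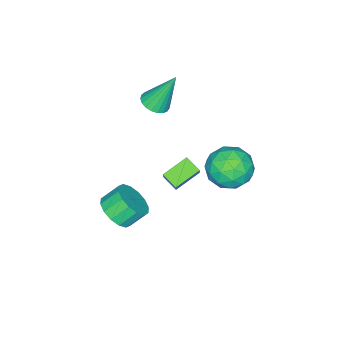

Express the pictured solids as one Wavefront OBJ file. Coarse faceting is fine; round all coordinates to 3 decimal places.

v 2.565 -0.136 -3.907
v 3.251 0.548 -3.855
v 2.641 1.1 -3.08
v 1.955 0.416 -3.133
v 2.937 0.705 -4.214
v 2.327 1.258 -3.439
v 2.524 0.638 -4.491
v 1.914 1.19 -3.716
v 2.122 0.362 -4.612
v 1.512 0.915 -3.837
v 1.838 -0.046 -4.543
v 1.228 0.506 -3.769
v 1.749 -0.479 -4.305
v 1.139 0.073 -3.53
v 1.879 -0.82 -3.96
v 1.269 -0.268 -3.185
v 2.193 -0.978 -3.601
v 1.583 -0.425 -2.826
v 2.606 -0.91 -3.324
v 1.996 -0.358 -2.549
v 3.008 -0.635 -3.203
v 2.398 -0.082 -2.428
v 3.292 -0.226 -3.271
v 2.682 0.326 -2.497
v 3.381 0.207 -3.51
v 2.771 0.759 -2.735
v -2.663 -1.694 -0.951
v -2.034 -1.98 -0.659
v -3.197 -0.886 0.991
v -1.94 -1.697 -0.751
v -1.971 -1.414 -0.877
v -2.122 -1.179 -1.017
v -2.366 -1.033 -1.145
v -2.662 -1.002 -1.239
v -2.958 -1.09 -1.284
v -3.202 -1.283 -1.271
v -3.354 -1.547 -1.202
v -3.386 -1.837 -1.09
v -3.293 -2.101 -0.955
v -3.091 -2.296 -0.818
v -2.815 -2.386 -0.704
v -2.513 -2.357 -0.633
v -2.236 -2.213 -0.617
v 0.935 1.32 -1.752
v -0.249 1.77 -1.23
v 1.062 2.094 -2.13
v -0.122 2.543 -1.607
v 1.382 1.617 -0.993
v 0.198 2.066 -0.47
v 1.509 2.39 -1.37
v 0.325 2.84 -0.848
v -0.885 4.44 0.347
v 0.268 4.593 0.242
v -0.888 3.387 -1.222
v 0.265 3.54 -1.327
v -0.161 2.891 -0.455
v -0.159 3.541 0.514
v -0.461 4.439 -1.494
v -0.459 5.089 -0.525
v 0.529 4.592 -0.896
v 0.715 3.635 -0.254
v -1.335 4.345 -0.726
v -1.149 3.388 -0.084
v -0.308 4.608 0.432
v -0.312 3.372 -1.412
v -0.562 2.99 -0.9
v 0.115 3.08 -0.961
v -0.559 3.99 0.592
v 0.118 4.08 0.53
v -0.134 3.08 0.12
v -0.738 3.9 -1.51
v -0.061 3.99 -1.572
v -0.735 4.9 -0.019
v -0.058 4.99 -0.08
v -0.486 4.9 -1.1
v 0.523 4.698 -0.298
v 0.521 4.08 -1.22
v 0.095 4.608 -1.318
v 0.096 4.99 -0.749
v 0.632 4.136 0.079
v 0.63 3.517 -0.843
v 0.38 3.135 -0.331
v 0.381 3.517 0.239
v 0.786 4.136 -0.59
v -1.25 4.463 -0.137
v -1.252 3.844 -1.059
v -1.001 4.463 -1.219
v -1 4.845 -0.649
v -1.141 3.9 0.24
v -1.143 3.282 -0.682
v -0.716 2.99 -0.231
v -0.715 3.372 0.338
v -1.406 3.844 -0.39
f 2 1 5
f 2 5 3
f 3 5 6
f 3 6 4
f 5 1 7
f 5 7 6
f 6 7 8
f 6 8 4
f 7 1 9
f 7 9 8
f 8 9 10
f 8 10 4
f 9 1 11
f 9 11 10
f 10 11 12
f 10 12 4
f 11 1 13
f 11 13 12
f 12 13 14
f 12 14 4
f 13 1 15
f 13 15 14
f 14 15 16
f 14 16 4
f 15 1 17
f 15 17 16
f 16 17 18
f 16 18 4
f 17 1 19
f 17 19 18
f 18 19 20
f 18 20 4
f 19 1 21
f 19 21 20
f 20 21 22
f 20 22 4
f 21 1 23
f 21 23 22
f 22 23 24
f 22 24 4
f 23 1 25
f 23 25 24
f 24 25 26
f 24 26 4
f 25 1 2
f 25 2 26
f 26 2 3
f 26 3 4
f 28 27 30
f 28 30 29
f 30 27 31
f 30 31 29
f 31 27 32
f 31 32 29
f 32 27 33
f 32 33 29
f 33 27 34
f 33 34 29
f 34 27 35
f 34 35 29
f 35 27 36
f 35 36 29
f 36 27 37
f 36 37 29
f 37 27 38
f 37 38 29
f 38 27 39
f 38 39 29
f 39 27 40
f 39 40 29
f 40 27 41
f 40 41 29
f 41 27 42
f 41 42 29
f 42 27 43
f 42 43 29
f 43 27 28
f 43 28 29
f 45 47 44
f 48 45 44
f 44 47 46
f 46 48 44
f 45 51 47
f 49 45 48
f 49 51 45
f 47 51 46
f 50 48 46
f 46 51 50
f 50 49 48
f 51 49 50
f 52 89 68
f 89 63 92
f 68 92 57
f 89 92 68
f 52 68 64
f 68 57 69
f 64 69 53
f 68 69 64
f 52 64 73
f 64 53 74
f 73 74 59
f 64 74 73
f 52 73 85
f 73 59 88
f 85 88 62
f 73 88 85
f 52 85 89
f 85 62 93
f 89 93 63
f 85 93 89
f 53 69 80
f 69 57 83
f 80 83 61
f 69 83 80
f 57 92 70
f 92 63 91
f 70 91 56
f 92 91 70
f 63 93 90
f 93 62 86
f 90 86 54
f 93 86 90
f 62 88 87
f 88 59 75
f 87 75 58
f 88 75 87
f 59 74 79
f 74 53 76
f 79 76 60
f 74 76 79
f 55 81 67
f 81 61 82
f 67 82 56
f 81 82 67
f 55 67 65
f 67 56 66
f 65 66 54
f 67 66 65
f 55 65 72
f 65 54 71
f 72 71 58
f 65 71 72
f 55 72 77
f 72 58 78
f 77 78 60
f 72 78 77
f 55 77 81
f 77 60 84
f 81 84 61
f 77 84 81
f 56 82 70
f 82 61 83
f 70 83 57
f 82 83 70
f 54 66 90
f 66 56 91
f 90 91 63
f 66 91 90
f 58 71 87
f 71 54 86
f 87 86 62
f 71 86 87
f 60 78 79
f 78 58 75
f 79 75 59
f 78 75 79
f 61 84 80
f 84 60 76
f 80 76 53
f 84 76 80



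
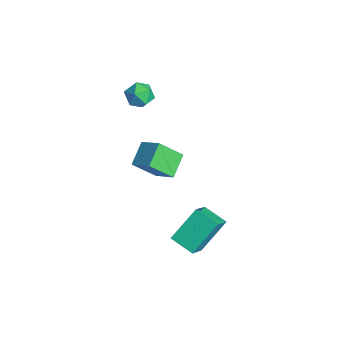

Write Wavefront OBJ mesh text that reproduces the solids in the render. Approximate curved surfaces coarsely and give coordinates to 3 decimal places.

v -4.371 -2.086 -2.14
v -3.196 -1.552 -1.375
v -4.11 -0.813 -3.429
v -2.935 -0.279 -2.664
v -3.445 -3.041 -2.896
v -2.27 -2.507 -2.131
v -3.184 -1.768 -4.185
v -2.009 -1.234 -3.42
v 3.099 -3.548 -2.723
v 2.714 -1.991 -1.261
v 1.993 -2.57 -4.056
v 1.608 -1.013 -2.595
v 4.252 -2.847 -3.165
v 3.867 -1.29 -1.704
v 3.146 -1.869 -4.499
v 2.761 -0.312 -3.037
v -2.989 -2.11 3.635
v -2.553 -2.525 2.989
v -4.227 -2.595 3.111
v -3.791 -3.01 2.465
v -3.719 -3.292 3.299
v -2.953 -2.993 3.622
v -3.827 -2.127 2.478
v -3.061 -1.828 2.801
v -3.071 -2.536 2.273
v -3.004 -3.256 2.781
v -3.776 -1.864 3.319
v -3.709 -2.584 3.827
f 2 4 1
f 5 2 1
f 1 4 3
f 3 5 1
f 2 8 4
f 6 2 5
f 6 8 2
f 4 8 3
f 7 5 3
f 3 8 7
f 7 6 5
f 8 6 7
f 10 12 9
f 13 10 9
f 9 12 11
f 11 13 9
f 10 16 12
f 14 10 13
f 14 16 10
f 12 16 11
f 15 13 11
f 11 16 15
f 15 14 13
f 16 14 15
f 17 28 22
f 17 22 18
f 17 18 24
f 17 24 27
f 17 27 28
f 18 22 26
f 22 28 21
f 28 27 19
f 27 24 23
f 24 18 25
f 20 26 21
f 20 21 19
f 20 19 23
f 20 23 25
f 20 25 26
f 21 26 22
f 19 21 28
f 23 19 27
f 25 23 24
f 26 25 18



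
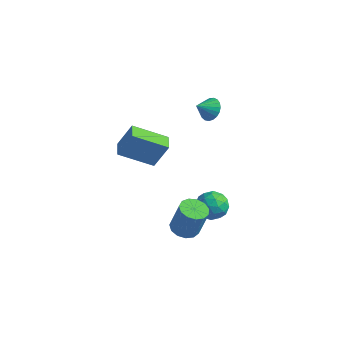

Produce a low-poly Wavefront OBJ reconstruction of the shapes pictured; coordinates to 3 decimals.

v 1.091 1.539 3.46
v 1.591 1.056 3.179
v 0.709 0.781 4.08
v 1.746 1.176 3.421
v 1.788 1.359 3.67
v 1.709 1.573 3.883
v 1.523 1.781 4.023
v 1.263 1.947 4.066
v 0.972 2.042 4.003
v 0.703 2.051 3.847
v 0.5 1.97 3.624
v 0.399 1.816 3.373
v 0.418 1.613 3.137
v 0.553 1.397 2.957
v 0.782 1.206 2.863
v 1.063 1.073 2.873
v 1.35 1.02 2.985
v -1.678 -2.938 1.525
v -1.053 -2.47 3.013
v -2.272 -2.134 1.521
v -1.648 -1.666 3.009
v -0.152 -1.814 0.531
v 0.472 -1.346 2.019
v -0.747 -1.01 0.527
v -0.122 -0.542 2.015
v 1.556 -1.475 -4.105
v 2.32 -1.258 -4.344
v 2.849 -1.128 -2.534
v 2.084 -1.345 -2.295
v 2.078 -0.861 -4.302
v 2.607 -0.731 -2.492
v 1.67 -0.658 -4.197
v 2.198 -0.528 -2.387
v 1.225 -0.715 -4.063
v 1.754 -0.585 -2.253
v 0.886 -1.013 -3.942
v 1.414 -0.883 -2.133
v 0.759 -1.458 -3.873
v 1.287 -1.328 -2.064
v 0.885 -1.908 -3.878
v 1.414 -1.778 -2.068
v 1.224 -2.221 -3.954
v 1.753 -2.091 -2.145
v 1.668 -2.297 -4.079
v 2.197 -2.167 -2.269
v 2.077 -2.112 -4.211
v 2.606 -1.982 -2.402
v 2.32 -1.725 -4.31
v 2.849 -1.595 -2.5
v 1.404 1.631 -3.54
v 2.346 1.404 -3.412
v 1.174 0.256 -4.288
v 2.116 0.029 -4.16
v 1.511 0.06 -3.392
v 1.654 0.91 -2.93
v 1.866 0.75 -4.77
v 2.009 1.6 -4.308
v 2.632 0.859 -4.172
v 2.413 0.433 -3.32
v 1.107 1.227 -4.38
v 0.888 0.801 -3.528
v 1.895 1.638 -3.41
v 1.625 0.022 -4.29
v 1.269 0.04 -3.838
v 1.823 -0.094 -3.763
v 1.488 1.348 -3.127
v 2.042 1.214 -3.051
v 1.551 0.424 -3.04
v 1.478 0.446 -4.649
v 2.032 0.312 -4.573
v 1.697 1.754 -3.937
v 2.251 1.62 -3.862
v 1.969 1.236 -4.66
v 2.617 1.184 -3.782
v 2.482 0.376 -4.221
v 2.335 0.8 -4.58
v 2.419 1.3 -4.309
v 2.488 0.934 -3.281
v 2.353 0.125 -3.72
v 1.997 0.144 -3.269
v 2.081 0.643 -2.997
v 2.656 0.614 -3.728
v 1.167 1.535 -3.98
v 1.032 0.726 -4.419
v 1.439 1.017 -4.703
v 1.523 1.516 -4.431
v 1.038 1.284 -3.479
v 0.903 0.476 -3.918
v 1.101 0.36 -3.391
v 1.185 0.86 -3.12
v 0.864 1.046 -3.972
f 2 1 4
f 2 4 3
f 4 1 5
f 4 5 3
f 5 1 6
f 5 6 3
f 6 1 7
f 6 7 3
f 7 1 8
f 7 8 3
f 8 1 9
f 8 9 3
f 9 1 10
f 9 10 3
f 10 1 11
f 10 11 3
f 11 1 12
f 11 12 3
f 12 1 13
f 12 13 3
f 13 1 14
f 13 14 3
f 14 1 15
f 14 15 3
f 15 1 16
f 15 16 3
f 16 1 17
f 16 17 3
f 17 1 2
f 17 2 3
f 19 21 18
f 22 19 18
f 18 21 20
f 20 22 18
f 19 25 21
f 23 19 22
f 23 25 19
f 21 25 20
f 24 22 20
f 20 25 24
f 24 23 22
f 25 23 24
f 27 26 30
f 27 30 28
f 28 30 31
f 28 31 29
f 30 26 32
f 30 32 31
f 31 32 33
f 31 33 29
f 32 26 34
f 32 34 33
f 33 34 35
f 33 35 29
f 34 26 36
f 34 36 35
f 35 36 37
f 35 37 29
f 36 26 38
f 36 38 37
f 37 38 39
f 37 39 29
f 38 26 40
f 38 40 39
f 39 40 41
f 39 41 29
f 40 26 42
f 40 42 41
f 41 42 43
f 41 43 29
f 42 26 44
f 42 44 43
f 43 44 45
f 43 45 29
f 44 26 46
f 44 46 45
f 45 46 47
f 45 47 29
f 46 26 48
f 46 48 47
f 47 48 49
f 47 49 29
f 48 26 27
f 48 27 49
f 49 27 28
f 49 28 29
f 50 87 66
f 87 61 90
f 66 90 55
f 87 90 66
f 50 66 62
f 66 55 67
f 62 67 51
f 66 67 62
f 50 62 71
f 62 51 72
f 71 72 57
f 62 72 71
f 50 71 83
f 71 57 86
f 83 86 60
f 71 86 83
f 50 83 87
f 83 60 91
f 87 91 61
f 83 91 87
f 51 67 78
f 67 55 81
f 78 81 59
f 67 81 78
f 55 90 68
f 90 61 89
f 68 89 54
f 90 89 68
f 61 91 88
f 91 60 84
f 88 84 52
f 91 84 88
f 60 86 85
f 86 57 73
f 85 73 56
f 86 73 85
f 57 72 77
f 72 51 74
f 77 74 58
f 72 74 77
f 53 79 65
f 79 59 80
f 65 80 54
f 79 80 65
f 53 65 63
f 65 54 64
f 63 64 52
f 65 64 63
f 53 63 70
f 63 52 69
f 70 69 56
f 63 69 70
f 53 70 75
f 70 56 76
f 75 76 58
f 70 76 75
f 53 75 79
f 75 58 82
f 79 82 59
f 75 82 79
f 54 80 68
f 80 59 81
f 68 81 55
f 80 81 68
f 52 64 88
f 64 54 89
f 88 89 61
f 64 89 88
f 56 69 85
f 69 52 84
f 85 84 60
f 69 84 85
f 58 76 77
f 76 56 73
f 77 73 57
f 76 73 77
f 59 82 78
f 82 58 74
f 78 74 51
f 82 74 78



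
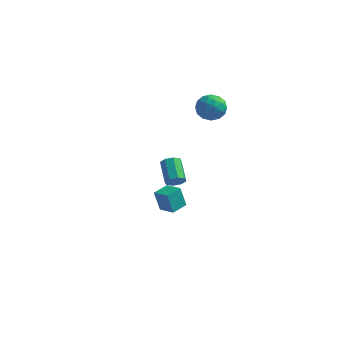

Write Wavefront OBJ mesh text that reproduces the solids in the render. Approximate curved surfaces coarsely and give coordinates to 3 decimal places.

v 3.361 3.354 4.235
v 4.013 3.858 4.131
v 3.667 2.722 3.089
v 4.319 3.226 2.985
v 4.321 2.664 3.597
v 4.132 3.054 4.305
v 3.548 3.526 2.915
v 3.359 3.916 3.623
v 4.129 3.964 3.315
v 4.607 3.431 3.737
v 3.073 3.149 3.483
v 3.551 2.616 3.905
v 3.66 3.662 4.284
v 4.02 2.918 2.936
v 4.021 2.588 3.296
v 4.404 2.884 3.235
v 3.73 3.189 4.386
v 4.114 3.485 4.325
v 4.295 2.783 4.011
v 3.566 3.095 2.895
v 3.95 3.391 2.834
v 3.276 3.696 3.985
v 3.659 3.992 3.924
v 3.385 3.797 3.209
v 4.112 4.02 3.743
v 4.292 3.648 3.07
v 3.838 3.825 3.028
v 3.727 4.054 3.445
v 4.393 3.706 3.991
v 4.572 3.335 3.317
v 4.574 3.005 3.677
v 4.463 3.234 4.093
v 4.461 3.769 3.512
v 3.108 3.245 3.903
v 3.287 2.874 3.229
v 3.217 3.346 3.127
v 3.106 3.575 3.543
v 3.388 2.932 4.15
v 3.568 2.56 3.477
v 3.953 2.526 3.775
v 3.842 2.755 4.192
v 3.219 2.811 3.708
v 1.643 2.116 -3.692
v 1.338 2.052 -2.523
v 1.916 3.007 -3.572
v 1.61 2.944 -2.403
v 2.53 1.816 -3.477
v 2.224 1.753 -2.308
v 2.802 2.708 -3.357
v 2.497 2.644 -2.188
v 4.306 -1.411 1.108
v 4.688 -1.063 1.057
v 3.997 -0.2 1.76
v 3.614 -0.549 1.812
v 4.42 -1.039 0.764
v 3.729 -0.176 1.467
v 4.085 -1.233 0.673
v 3.393 -0.371 1.376
v 3.879 -1.532 0.837
v 3.188 -0.669 1.54
v 3.923 -1.76 1.16
v 3.232 -0.897 1.863
v 4.191 -1.784 1.453
v 3.5 -0.921 2.156
v 4.527 -1.589 1.544
v 3.835 -0.727 2.247
v 4.732 -1.291 1.38
v 4.041 -0.428 2.083
f 1 38 17
f 38 12 41
f 17 41 6
f 38 41 17
f 1 17 13
f 17 6 18
f 13 18 2
f 17 18 13
f 1 13 22
f 13 2 23
f 22 23 8
f 13 23 22
f 1 22 34
f 22 8 37
f 34 37 11
f 22 37 34
f 1 34 38
f 34 11 42
f 38 42 12
f 34 42 38
f 2 18 29
f 18 6 32
f 29 32 10
f 18 32 29
f 6 41 19
f 41 12 40
f 19 40 5
f 41 40 19
f 12 42 39
f 42 11 35
f 39 35 3
f 42 35 39
f 11 37 36
f 37 8 24
f 36 24 7
f 37 24 36
f 8 23 28
f 23 2 25
f 28 25 9
f 23 25 28
f 4 30 16
f 30 10 31
f 16 31 5
f 30 31 16
f 4 16 14
f 16 5 15
f 14 15 3
f 16 15 14
f 4 14 21
f 14 3 20
f 21 20 7
f 14 20 21
f 4 21 26
f 21 7 27
f 26 27 9
f 21 27 26
f 4 26 30
f 26 9 33
f 30 33 10
f 26 33 30
f 5 31 19
f 31 10 32
f 19 32 6
f 31 32 19
f 3 15 39
f 15 5 40
f 39 40 12
f 15 40 39
f 7 20 36
f 20 3 35
f 36 35 11
f 20 35 36
f 9 27 28
f 27 7 24
f 28 24 8
f 27 24 28
f 10 33 29
f 33 9 25
f 29 25 2
f 33 25 29
f 44 46 43
f 47 44 43
f 43 46 45
f 45 47 43
f 44 50 46
f 48 44 47
f 48 50 44
f 46 50 45
f 49 47 45
f 45 50 49
f 49 48 47
f 50 48 49
f 52 51 55
f 52 55 53
f 53 55 56
f 53 56 54
f 55 51 57
f 55 57 56
f 56 57 58
f 56 58 54
f 57 51 59
f 57 59 58
f 58 59 60
f 58 60 54
f 59 51 61
f 59 61 60
f 60 61 62
f 60 62 54
f 61 51 63
f 61 63 62
f 62 63 64
f 62 64 54
f 63 51 65
f 63 65 64
f 64 65 66
f 64 66 54
f 65 51 67
f 65 67 66
f 66 67 68
f 66 68 54
f 67 51 52
f 67 52 68
f 68 52 53
f 68 53 54

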